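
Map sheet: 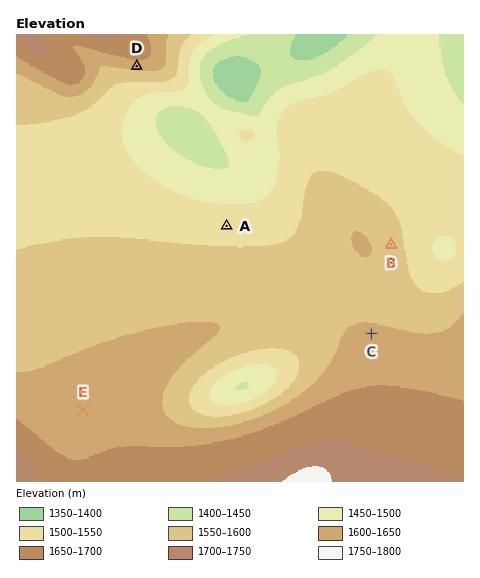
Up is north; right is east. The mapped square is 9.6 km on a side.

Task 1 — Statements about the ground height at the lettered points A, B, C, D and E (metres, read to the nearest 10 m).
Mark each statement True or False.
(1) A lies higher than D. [False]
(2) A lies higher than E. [False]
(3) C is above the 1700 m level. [False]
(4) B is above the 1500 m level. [True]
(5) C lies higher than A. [True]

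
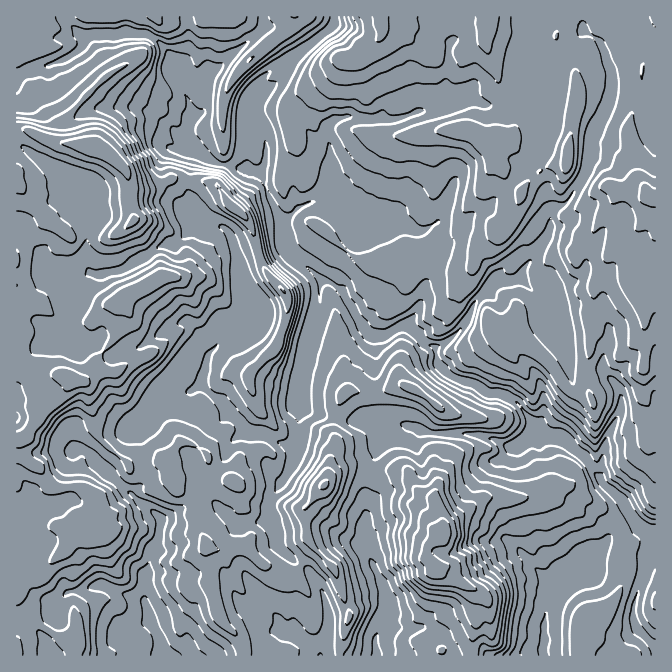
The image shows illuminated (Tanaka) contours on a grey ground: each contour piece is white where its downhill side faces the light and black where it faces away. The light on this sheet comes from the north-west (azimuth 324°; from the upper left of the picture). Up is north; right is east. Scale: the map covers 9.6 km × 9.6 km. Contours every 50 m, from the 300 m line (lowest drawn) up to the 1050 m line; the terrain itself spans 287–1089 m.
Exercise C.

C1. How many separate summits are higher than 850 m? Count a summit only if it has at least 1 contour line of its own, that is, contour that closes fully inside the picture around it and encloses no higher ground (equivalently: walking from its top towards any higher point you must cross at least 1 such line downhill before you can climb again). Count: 9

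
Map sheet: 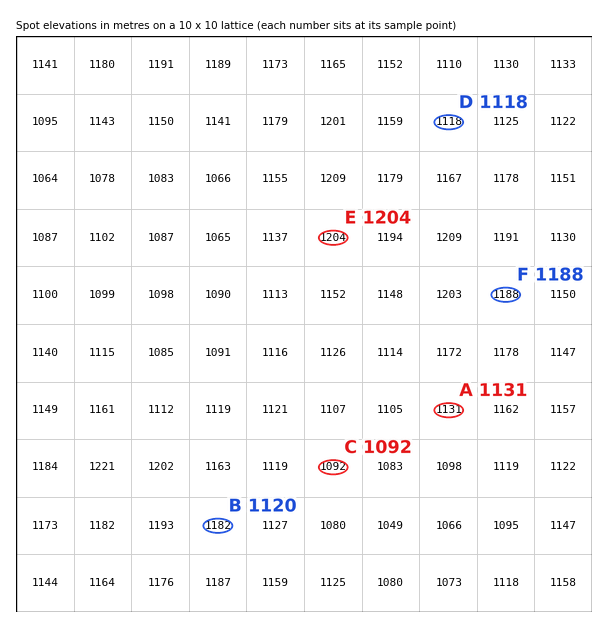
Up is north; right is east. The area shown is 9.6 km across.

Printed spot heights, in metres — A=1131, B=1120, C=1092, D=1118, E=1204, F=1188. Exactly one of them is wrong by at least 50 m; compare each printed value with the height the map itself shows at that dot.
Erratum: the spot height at B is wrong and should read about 1182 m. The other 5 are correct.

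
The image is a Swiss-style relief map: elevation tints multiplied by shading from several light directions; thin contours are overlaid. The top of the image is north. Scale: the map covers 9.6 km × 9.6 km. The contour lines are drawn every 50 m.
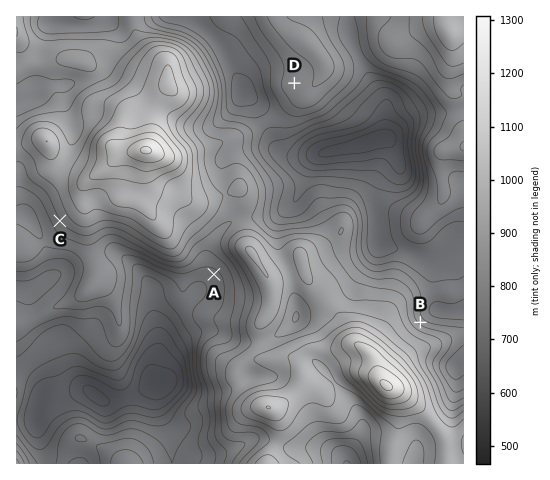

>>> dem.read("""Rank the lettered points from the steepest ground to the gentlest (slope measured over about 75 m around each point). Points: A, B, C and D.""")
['B', 'C', 'A', 'D']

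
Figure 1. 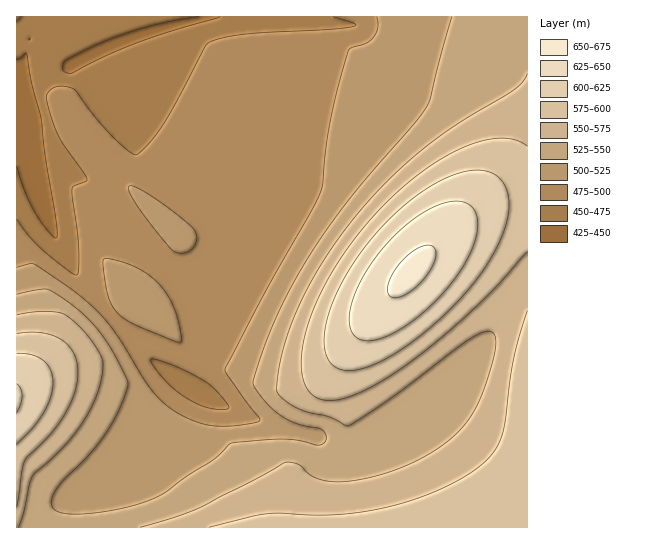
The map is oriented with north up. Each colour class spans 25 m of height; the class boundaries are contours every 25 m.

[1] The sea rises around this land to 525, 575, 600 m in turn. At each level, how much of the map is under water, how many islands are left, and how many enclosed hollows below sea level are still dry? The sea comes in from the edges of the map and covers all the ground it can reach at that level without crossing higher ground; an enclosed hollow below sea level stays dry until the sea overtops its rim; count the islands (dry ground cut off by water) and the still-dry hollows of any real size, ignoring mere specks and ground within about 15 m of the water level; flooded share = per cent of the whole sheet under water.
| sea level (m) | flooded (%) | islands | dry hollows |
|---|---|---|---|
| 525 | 51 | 0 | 0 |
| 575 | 80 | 0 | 0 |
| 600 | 91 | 1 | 0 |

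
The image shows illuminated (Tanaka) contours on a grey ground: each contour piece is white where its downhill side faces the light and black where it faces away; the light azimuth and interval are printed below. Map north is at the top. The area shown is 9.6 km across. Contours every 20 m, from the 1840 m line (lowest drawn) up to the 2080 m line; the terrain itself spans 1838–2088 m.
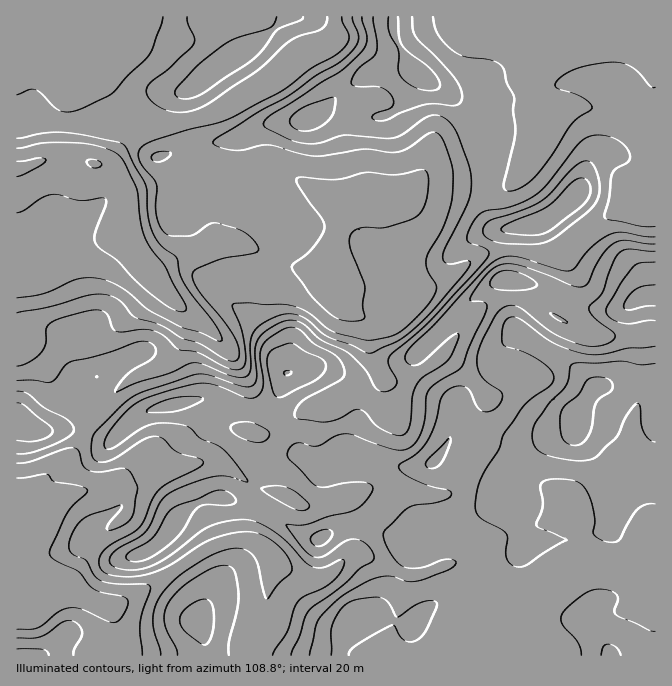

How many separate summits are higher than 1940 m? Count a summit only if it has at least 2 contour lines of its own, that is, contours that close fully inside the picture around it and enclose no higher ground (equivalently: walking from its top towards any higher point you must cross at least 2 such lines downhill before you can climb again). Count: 1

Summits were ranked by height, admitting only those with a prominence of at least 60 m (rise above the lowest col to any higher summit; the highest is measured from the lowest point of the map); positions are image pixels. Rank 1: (574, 420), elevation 2088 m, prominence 250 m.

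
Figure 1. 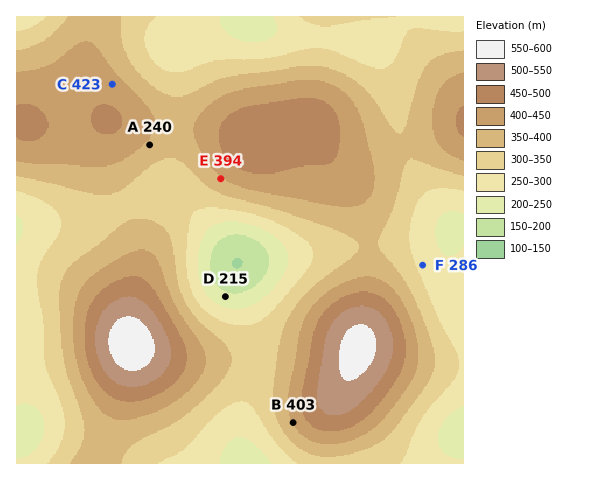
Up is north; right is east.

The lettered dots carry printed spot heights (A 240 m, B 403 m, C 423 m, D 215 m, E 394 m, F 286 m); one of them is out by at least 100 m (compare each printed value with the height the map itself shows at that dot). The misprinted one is A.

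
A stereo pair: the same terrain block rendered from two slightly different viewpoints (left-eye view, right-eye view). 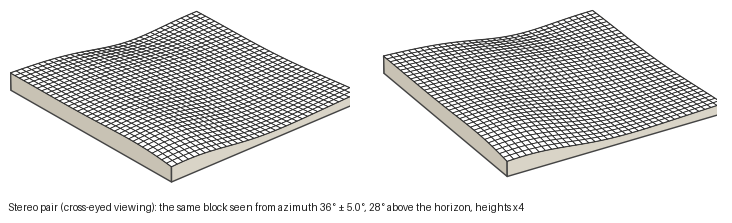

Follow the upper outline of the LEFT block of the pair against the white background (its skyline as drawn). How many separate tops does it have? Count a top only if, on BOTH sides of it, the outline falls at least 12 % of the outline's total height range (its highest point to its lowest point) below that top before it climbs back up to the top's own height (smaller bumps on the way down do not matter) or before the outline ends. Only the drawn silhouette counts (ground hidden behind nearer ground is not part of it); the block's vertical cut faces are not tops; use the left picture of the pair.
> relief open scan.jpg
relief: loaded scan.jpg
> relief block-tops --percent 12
1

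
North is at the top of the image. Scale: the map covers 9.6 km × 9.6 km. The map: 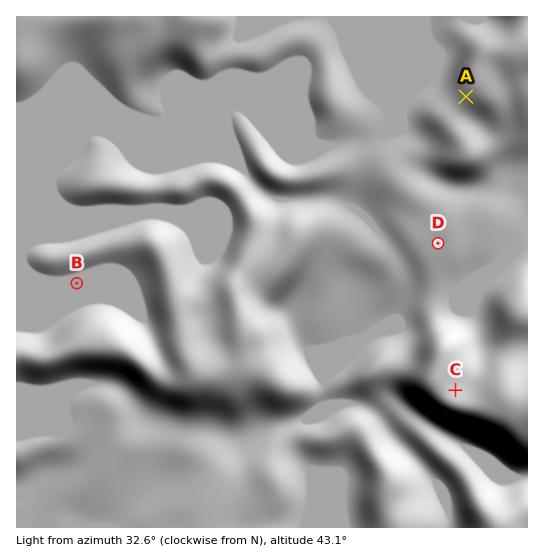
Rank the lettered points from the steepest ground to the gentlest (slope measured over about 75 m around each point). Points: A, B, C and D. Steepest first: A C D B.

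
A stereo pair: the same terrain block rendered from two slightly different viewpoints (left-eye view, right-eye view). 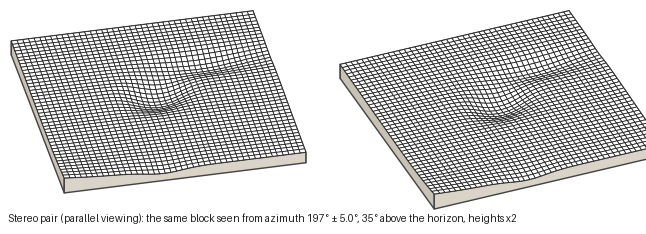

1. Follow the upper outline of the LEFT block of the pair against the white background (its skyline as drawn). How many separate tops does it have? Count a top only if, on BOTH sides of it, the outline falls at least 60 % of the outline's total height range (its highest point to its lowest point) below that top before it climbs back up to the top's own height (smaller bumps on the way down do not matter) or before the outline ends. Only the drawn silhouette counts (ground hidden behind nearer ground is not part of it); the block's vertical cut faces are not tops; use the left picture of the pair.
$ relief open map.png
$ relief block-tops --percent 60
0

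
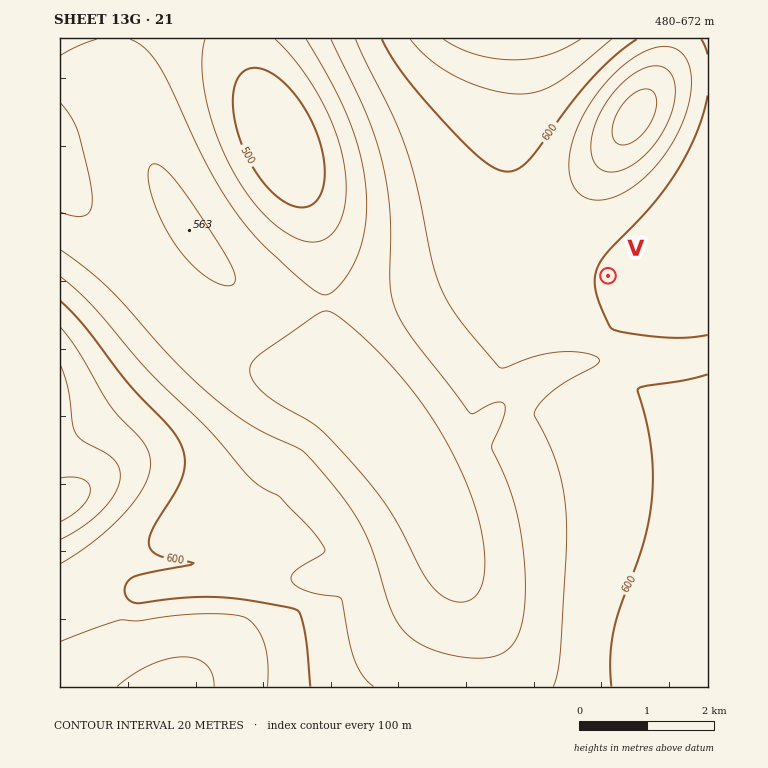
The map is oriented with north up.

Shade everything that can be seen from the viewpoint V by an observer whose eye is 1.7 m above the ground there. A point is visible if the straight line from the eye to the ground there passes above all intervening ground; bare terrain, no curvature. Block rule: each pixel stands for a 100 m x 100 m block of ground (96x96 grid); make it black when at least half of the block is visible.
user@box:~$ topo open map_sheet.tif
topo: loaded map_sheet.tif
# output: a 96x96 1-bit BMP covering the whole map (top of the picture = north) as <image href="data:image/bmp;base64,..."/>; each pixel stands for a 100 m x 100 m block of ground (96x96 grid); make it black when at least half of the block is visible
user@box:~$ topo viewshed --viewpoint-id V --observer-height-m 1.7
<image width="96" height="96" href="data:image/bmp;base64,Qk2+BAAAAAAAAD4AAAAoAAAAYAAAAGAAAAABAAEAAAAAAIAEAAATCwAAEwsAAAIAAAAAAAAA////AAAAAAAAAf/////////8B/8AA//////////8H/8AD//////////8f/8AP///////+Af///8B////////wAH/////////////AAH////////////8AAD////////////4AAD////////////wAAD////////////gAAB////////////gAAB////////////AAAB///////////+AAAB/////wP////+AAAB/////gAH///+AAAA/////gAAD//8AAAA/////wAAAD/8AAAA/////+AAAAf8AAAA////////4AH4AAAAf//9//////B4AAAAf//9///////4AAAAf//9///////wAAAAP//9///////wAAAAP//9///////gAAAAP//9///////gAAAAH//////////AAAAAH/////////+AAAAAH/////////+AAAAAD/////////8AAAAAD/////////4AAAAAD/////////wAAAAAB/////////wAAAAAB/////////gAAAAAB/////////AAAAAAA////////+AAAAAAA////////8AAAAAAA////////4AAAAAAA////////gAAAAAAAf//////+AAAAAAAAf//////8AAAAAAAAf//////wAAAAAAAAf//////gAAAAAAAAf//////AAAAAAAAAf/////8AAAAAAAAA//////4AAAAAAAAAf/////wAAAAAAAAAAAD///gAAAAAAAAAAAD///gAAAAAAAAAAAD///AAAAAAAAAAAAD//+AAAAAAAAAAAAD//8AAAAAAAAAAAAD//4AAAAAAAAAAAAD//wAAAAAAAAAAAAD//wAAAAAAAAAH//j//gAAAAAAAAAf//7//AAAAAAAAAB///7/+AAAAAAAAAP///7/8AAAAAAAAA//////4AAAAAAAAB//////wAAAAAAAAD//////gAAAAAAAAH//////AAAAAAAAAP/////+AAAAAAAAAP/////8AAwAAAAAAP/////wABgAAAAAAf/////gABgAAAAAAf/4H/+AADAAAAAAAf/wB/8AACAAAAAAAf/wA/8AAGAAAAAAAf/gAf8AAEAAAAAAA//gAf8AAAAAAAAAA//gAP8AAAAAAAAAA//gAH8AAAAAAAAAA//AAH8AAAAAAAAAA//AAD8AAAAAAAAAA//AAB8AAAAAAAAAB//gAB8AAAAAAAAAB//gAA8AAAAAAAAAB//gAA8AAAAAAAAAD//gAAcAAAAAAAAAD//gAAcAAAAAAAAAH//wAAMAAAAAAAAAH//wAAMAAAAAAAAAP//4AAMAAAAAAAAAf//4AAMAAAAAAAAAf//8AAEAAAAAAAAA///8AAEAAAAAAAAB///+AAEAAAAAAAAB///+AAEAAAAAAAAD////AAEAAAAAAAAD////gAEAAAAAAAAH////wAEAAAAAAAAH////4AEAAAAAAAAH////8AMAAAAAAAAH/////AMAAAAAAAAH/////wcAAAAAAAAH//////8="/>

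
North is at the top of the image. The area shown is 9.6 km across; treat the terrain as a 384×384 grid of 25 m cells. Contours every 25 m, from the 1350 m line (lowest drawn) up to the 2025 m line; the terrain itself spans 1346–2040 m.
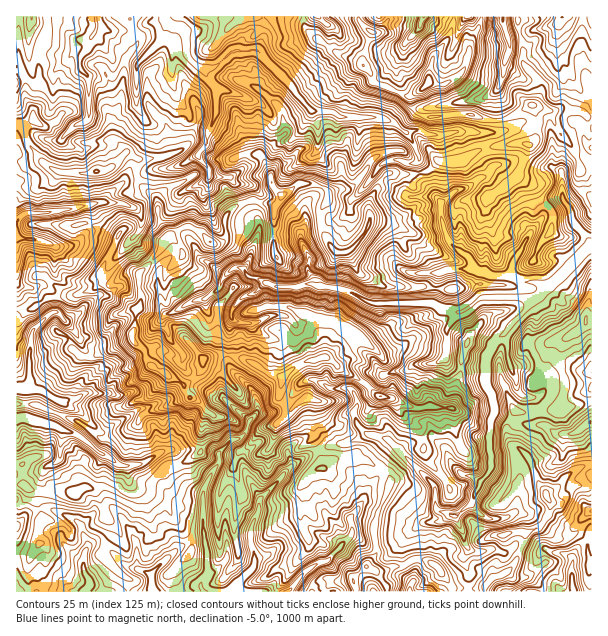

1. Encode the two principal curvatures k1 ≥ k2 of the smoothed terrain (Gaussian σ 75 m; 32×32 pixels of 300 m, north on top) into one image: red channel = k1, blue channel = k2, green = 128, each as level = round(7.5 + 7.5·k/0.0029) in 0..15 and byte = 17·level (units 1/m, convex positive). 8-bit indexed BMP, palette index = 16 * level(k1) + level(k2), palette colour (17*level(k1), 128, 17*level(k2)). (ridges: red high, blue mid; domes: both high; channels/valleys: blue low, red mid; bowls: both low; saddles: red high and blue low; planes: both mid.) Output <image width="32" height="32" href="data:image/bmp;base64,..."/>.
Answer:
<image width="32" height="32" href="data:image/bmp;base64,Qk02CAAAAAAAADYEAAAoAAAAIAAAACAAAAABAAgAAAAAAAAEAAATCwAAEwsAAAABAAAAAAAAAIAAABGAAAAigAAAM4AAAESAAABVgAAAZoAAAHeAAACIgAAAmYAAAKqAAAC7gAAAzIAAAN2AAADugAAA/4AAAACAEQARgBEAIoARADOAEQBEgBEAVYARAGaAEQB3gBEAiIARAJmAEQCqgBEAu4ARAMyAEQDdgBEA7oARAP+AEQAAgCIAEYAiACKAIgAzgCIARIAiAFWAIgBmgCIAd4AiAIiAIgCZgCIAqoAiALuAIgDMgCIA3YAiAO6AIgD/gCIAAIAzABGAMwAigDMAM4AzAESAMwBVgDMAZoAzAHeAMwCIgDMAmYAzAKqAMwC7gDMAzIAzAN2AMwDugDMA/4AzAACARAARgEQAIoBEADOARABEgEQAVYBEAGaARAB3gEQAiIBEAJmARACqgEQAu4BEAMyARADdgEQA7oBEAP+ARAAAgFUAEYBVACKAVQAzgFUARIBVAFWAVQBmgFUAd4BVAIiAVQCZgFUAqoBVALuAVQDMgFUA3YBVAO6AVQD/gFUAAIBmABGAZgAigGYAM4BmAESAZgBVgGYAZoBmAHeAZgCIgGYAmYBmAKqAZgC7gGYAzIBmAN2AZgDugGYA/4BmAACAdwARgHcAIoB3ADOAdwBEgHcAVYB3AGaAdwB3gHcAiIB3AJmAdwCqgHcAu4B3AMyAdwDdgHcA7oB3AP+AdwAAgIgAEYCIACKAiAAzgIgARICIAFWAiABmgIgAd4CIAIiAiACZgIgAqoCIALuAiADMgIgA3YCIAO6AiAD/gIgAAICZABGAmQAigJkAM4CZAESAmQBVgJkAZoCZAHeAmQCIgJkAmYCZAKqAmQC7gJkAzICZAN2AmQDugJkA/4CZAACAqgARgKoAIoCqADOAqgBEgKoAVYCqAGaAqgB3gKoAiICqAJmAqgCqgKoAu4CqAMyAqgDdgKoA7oCqAP+AqgAAgLsAEYC7ACKAuwAzgLsARIC7AFWAuwBmgLsAd4C7AIiAuwCZgLsAqoC7ALuAuwDMgLsA3YC7AO6AuwD/gLsAAIDMABGAzAAigMwAM4DMAESAzABVgMwAZoDMAHeAzACIgMwAmYDMAKqAzAC7gMwAzIDMAN2AzADugMwA/4DMAACA3QARgN0AIoDdADOA3QBEgN0AVYDdAGaA3QB3gN0AiIDdAJmA3QCqgN0Au4DdAMyA3QDdgN0A7oDdAP+A3QAAgO4AEYDuACKA7gAzgO4ARIDuAFWA7gBmgO4Ad4DuAIiA7gCZgO4AqoDuALuA7gDMgO4A3YDuAO6A7gD/gO4AAID/ABGA/wAigP8AM4D/AESA/wBVgP8AZoD/AHeA/wCIgP8AmYD/AKqA/wC7gP8AzID/AN2A/wDugP8A/4D/AJeXhpWElseByZWDxYLUtZDn5uiz55KUxsa15bW0lpPGp5eXgqe2gpOkyJK11YG29pCAt/m11dXohJWo15THk8aluZWUpZaluITGgLXmoXOl2KKCw5V1lqalo6OkpHKUtITGppSXt3SnlreAxsSSt6emloHXlnWUpqHX1eb2xpWnpaWDlaWEl5iXqIDG14CWp6emgqXGhqeQoLDDkXTGp4PHtsfJt8emqIemgNfIkLPYh5eXg8iWyLD7kMi2ldmntraCpqimlpPHt6aAxKS1kKPImIaGt7iQ5JDBgNamlMenx9eR2ZCQlICkxdaA5enHkKOnt7iXgceltelw18iWg7eml5KgtLe3pnSF5YCQxNWCpoSkg3KFtoTWlID4loVylYGB0+WllMakg4Po+eCg96aGpZK1c7eFhse3gNWVlLiC5uaBgrbV1aW06fSA9IDm1vj4scX39+Xn6beA96SWuMWCg7eEgpOjpdbmlLPSkuaSkJCQ9KOWlZbFc6HSx4anhqKnl7eEhJX5xoLZpMT3tvbW59eCsoGAceSE04Gll6Z1oZW3xrWl58aj1Ma1t5eFhae3lcbHxriS1baRo7iop4aywueSpqP4grPodLOUksiEhpbHyLWVyKO095SBt6e3x/ewgJGm5/eVgKOk0+D04vbn2LiEkcOjgoCj5rWEhYXYlNXm16KC1bWmk5Dz4MGgkJOQgKDB0dLk+aKTlIaFdcajx5WmyLXopKeXyZDQoKDygLOk+MaysJDEo7OTo5R0tsSog3Wms5b1lsegpaDU+8eg+veVY7WnxrODx5H4tYSTkHCCg4X3cLbpo/j3tpD2gLTotdeEtsekgae3ppD315PR9ffntcjEo7TotOSGgvaCtKVz+Ma3p4C2uKeGctWTs6ORgIBwkYDlk6WByOfE94WUyIHohYS1cMe3uIaW1YDWp7enl5ejtsbGw3C0cZL29/bXtaHVhKWEcJK3t6e4kNeXx+fn+dekk4DSwNSS1eaRhJKz5bLDw8fIpnOVtYOA2Ka2dISVp8im19WQyOfolMWRt6S25+exx6jHxrbYlLamtrSRoqW4hoSWyJCFtpallJSmx5WGkJCAcIGDlbekt6a3teezkreEtZaV1ZLHlbWmcYGAcGCU5fb2+MbGt7eWuLWVlrWzt5HHdbe2kZG02ICVqIWmtvbmkpCBcabIlZamtpaWg5S2oceEx4PF2MiCc4eGpufWlOfn+KaTo7SndKemp4aTyJWztKWTpJGVo4OHdpfH2HWDpcW1x4WQ54WFqKW4h3V1h7iUhoW3xoODp5bZ1YPVpYCU56TolpDnhYW4pLeXl4SWtoWFdZW3t6aWt8WAtvbWt4Clw/aT0caUc7c="/>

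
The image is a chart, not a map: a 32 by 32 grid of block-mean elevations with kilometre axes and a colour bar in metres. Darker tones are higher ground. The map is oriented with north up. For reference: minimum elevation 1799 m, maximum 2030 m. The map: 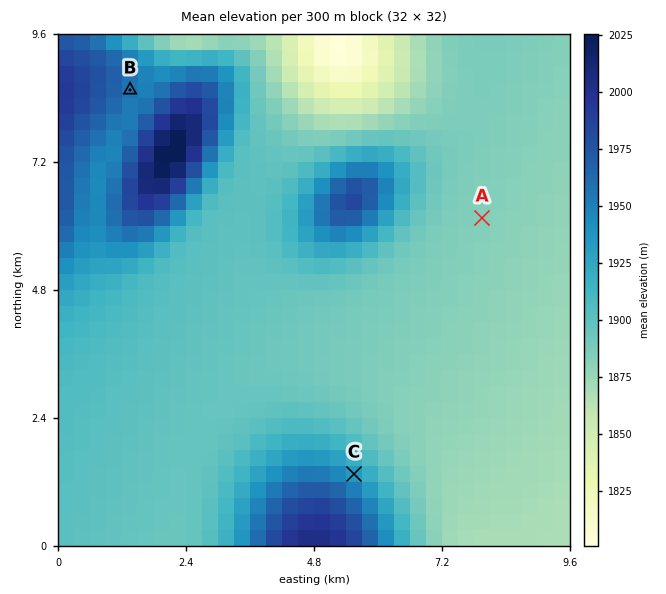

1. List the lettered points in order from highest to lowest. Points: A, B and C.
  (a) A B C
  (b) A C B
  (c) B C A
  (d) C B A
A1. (c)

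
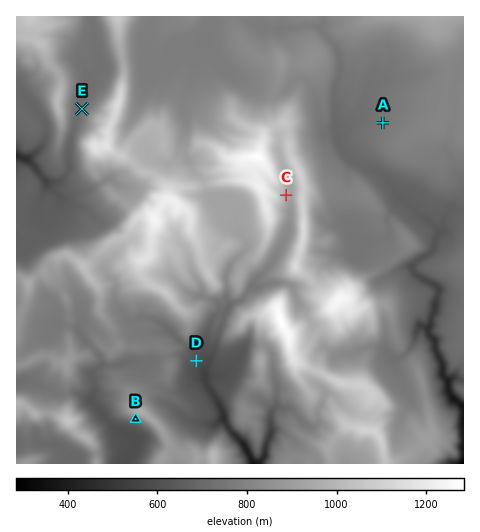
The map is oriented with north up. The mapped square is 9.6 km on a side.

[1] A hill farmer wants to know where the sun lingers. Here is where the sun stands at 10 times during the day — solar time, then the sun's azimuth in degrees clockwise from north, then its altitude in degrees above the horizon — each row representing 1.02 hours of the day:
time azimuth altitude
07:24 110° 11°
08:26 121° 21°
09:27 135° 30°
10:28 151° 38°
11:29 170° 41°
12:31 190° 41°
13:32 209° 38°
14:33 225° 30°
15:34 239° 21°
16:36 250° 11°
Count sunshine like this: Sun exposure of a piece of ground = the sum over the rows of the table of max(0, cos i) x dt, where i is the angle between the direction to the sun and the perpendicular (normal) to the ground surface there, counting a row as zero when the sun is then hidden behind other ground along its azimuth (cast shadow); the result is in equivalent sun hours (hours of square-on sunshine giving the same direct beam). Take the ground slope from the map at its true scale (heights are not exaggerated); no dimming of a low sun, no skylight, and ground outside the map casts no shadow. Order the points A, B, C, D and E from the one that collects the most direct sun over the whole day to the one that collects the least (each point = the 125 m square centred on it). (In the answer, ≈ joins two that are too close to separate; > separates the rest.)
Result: B > D > A ≈ C > E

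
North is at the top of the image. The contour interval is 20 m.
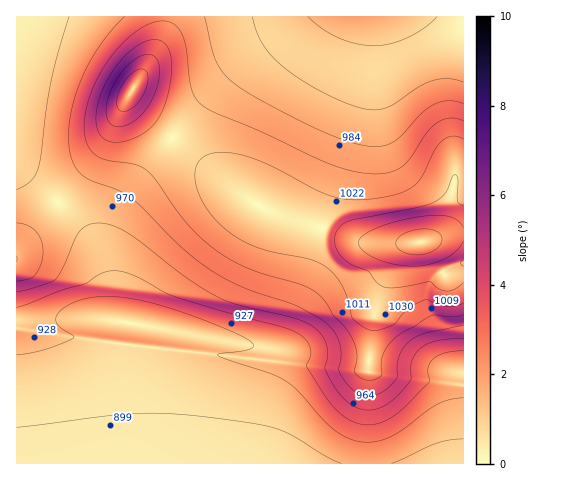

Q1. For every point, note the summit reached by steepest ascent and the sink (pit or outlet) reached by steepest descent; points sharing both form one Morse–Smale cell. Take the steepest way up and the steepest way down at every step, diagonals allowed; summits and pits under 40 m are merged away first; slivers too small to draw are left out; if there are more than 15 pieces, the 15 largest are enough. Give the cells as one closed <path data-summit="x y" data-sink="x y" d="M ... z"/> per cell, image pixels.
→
<path data-summit="420 242" data-sink="235 463" d="M174 138l-5 3-36 47-13 20-10 22-2 22 4 26 0 36 3 6-6-5-1-34-2-9-13-30-11-15-27-28-39-32 0 296 447 1 1-283-8-1-2 3-9 41-11 14-7 3-16 3-49-2-79-25-26-12-34-25z"/><path data-summit="420 242" data-sink="365 17" d="M463 16l-156 0-19 15-35 22-21 18-32 33-28 34 63 52 36 22 91 30 49 2 16-3 7-3 11-14 9-41 2-3 8 0z"/><path data-summit="132 90" data-sink="235 463" d="M164 16l-148 1 0 149 39 33 27 28 11 15 13 30 2 9 1 34 4 5 2 0-3-6 0-36-4-26 2-22 10-22 13-20 39-50-25-20-18-21 28-49 6-16z"/><path data-summit="132 90" data-sink="365 17" d="M306 16l-141 0-2 16-6 16-28 49 18 21 26 19 27-33 32-33 30-23 26-17z"/>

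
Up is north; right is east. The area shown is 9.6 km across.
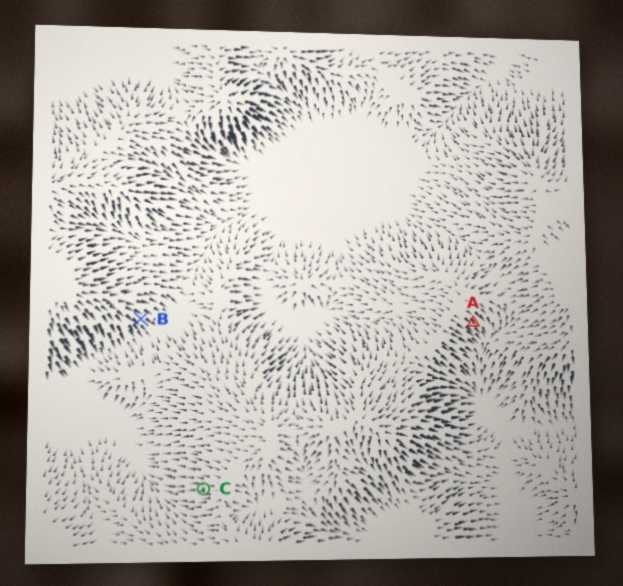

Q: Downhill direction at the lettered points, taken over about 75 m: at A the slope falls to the SE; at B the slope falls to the SE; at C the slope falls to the W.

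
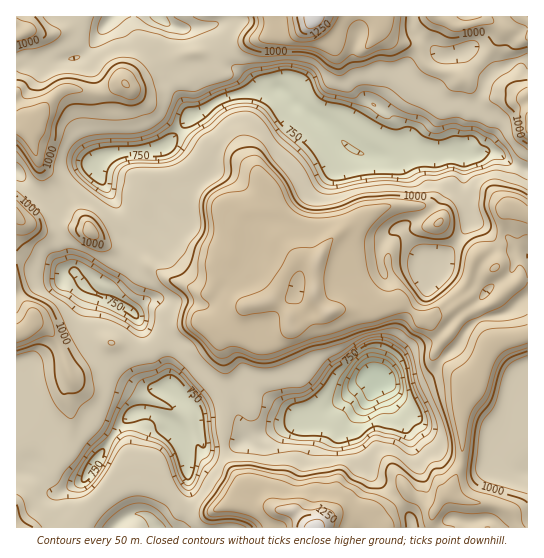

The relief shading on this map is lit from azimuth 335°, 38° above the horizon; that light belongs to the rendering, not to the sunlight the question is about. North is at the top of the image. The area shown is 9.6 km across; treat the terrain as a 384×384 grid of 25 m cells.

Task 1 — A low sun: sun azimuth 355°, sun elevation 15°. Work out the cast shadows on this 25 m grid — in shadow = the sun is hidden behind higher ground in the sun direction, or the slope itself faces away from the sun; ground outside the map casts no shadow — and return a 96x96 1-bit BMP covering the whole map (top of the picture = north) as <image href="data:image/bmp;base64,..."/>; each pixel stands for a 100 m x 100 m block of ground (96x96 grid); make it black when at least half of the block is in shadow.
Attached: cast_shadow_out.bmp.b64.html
<image width="96" height="96" href="data:image/bmp;base64,Qk2+BAAAAAAAAD4AAAAoAAAAYAAAAGAAAAABAAEAAAAAAIAEAAATCwAAEwsAAAIAAAAAAAAA////AAAAAAAAAOAYH/xgAAAAAAAAAPBwH/jgAAAAHwAAAH/gD/DgAAAA/8AAAD/gAAAAAAAAf8AAAB/gAAAAAAAAAAAAAA+AAAAAAAAAAAAAAAAAAAAAAAAAAAAAAAAAAAAAAAAAAAAAGAAAAAAAAAAAAAAAPAAAAAAAAAAAAAAAPAAAAAAAAAAAAAAAPgAAAAAAAAAAAAAAHwAAAAAAAAAAAAAAD4AAAAAAAAAAAAAAD4AAAAAAAAAAAAAAB4AAAAAAAAAAAAAAA8AAAAAAAAAAAAAAAcAAAAAAAAAAAAAAAMAAAAAAAAAAAwAAAGAAAAAAAAAAA4AAADAAAAA+AAAAA4AAADgAMAB/4cAIA4AAADwAcAB///gYA8AAABwA8AD///8YAcAAAAAB8AH///+QAMAAAAD/4AP///+QAEAAAAP/4A/////AADAAAAP/x//////AAD5AAAf/h//////AAD/wAAf/D//////AAD/wAAH+P//////AAD/4AAAcf//////AAD/4AAAAf//////wAB/8AAAA+OB////4wA/8AAAA8AAf///4QAE8AAAB8AAf///8IAAMAAAB4AAAP//8AAAAAAAAgAAAB//wGAAAAAAAAAAAMP/ADAAAAAAAAAAAEAeAB8AAAAIAAAAAAAAAAfAAAA4AAAAAAAAAAHgAAB4CAAAAAAAAABwAA//PAAAAAAAAAA4AB//PAAAAAAAAAAMAD/wcAAAAAAAAAAAAH/gAAAAAAAAAAEAB//AAAAAAAAAAAAAB/8AAAAAAAAAAAAAB/4AAAAAAAAAAAAAD/4AAAAAAAAADgAAx/4AAAAAAAAAPgABwP4AAAAAAAAAfgAB4HwAAAAAAAAAfwAD4HgAAAAAAAAAfgAD4AAAAAAAAAAgPgAAAAAAAAAAAAB8AAAAAAAAAAAAAAA/AAAAAAAAAAAAAAAfgAAAAAAAAAAAAAAHgAAAAAAAAAAAAAAAAAAAAAAAAAAAAAAAAAAAAAAAAAAAAAAAAAAAIAAAAAAAAAAAAAAAcAAAAAAAAAAAAAAA8AAAAAAAAAAAAAAB8AAAAAAAAAAAAAAD8D4AAAAAAAAAAAAHwH+AAAAAAAAAAAAHgH//AAAAAAAAAAAHgP//wAAAAAAAB//vAH//4AAAAAAAH//OAH//4AAAA4AAf//OAB//8AAAB8AB//8MAAAH8AAAD/A7//8AAAAA8AAAH/x7//wABAAYf4AAf//n/9AAAAA4H8AB//+H8AAgACB8H/AH//8PwAAgAPH8D/wP///4AAAAAAH8D/8////gAAAAAABAD//////gAAAAAAAAAH////PAAAAAAAAAAA////vAAAAAAAAAAAH////gAAAAAAAAAAD////8AAAAAAAAAAD////+AAADwAAAAAB/////AAAj4AAAAAB//4//AAA/8AAAAAD//4D/AfAf+AAAAAB//4AgA/gH+AAAAAAAP4AAD/wAQAAAAAAAH8AAD/wAAAAAAAAAD8AAHnwAAAAADAAAAcAAHAAAAAAACAAAAMAAAAAA="/>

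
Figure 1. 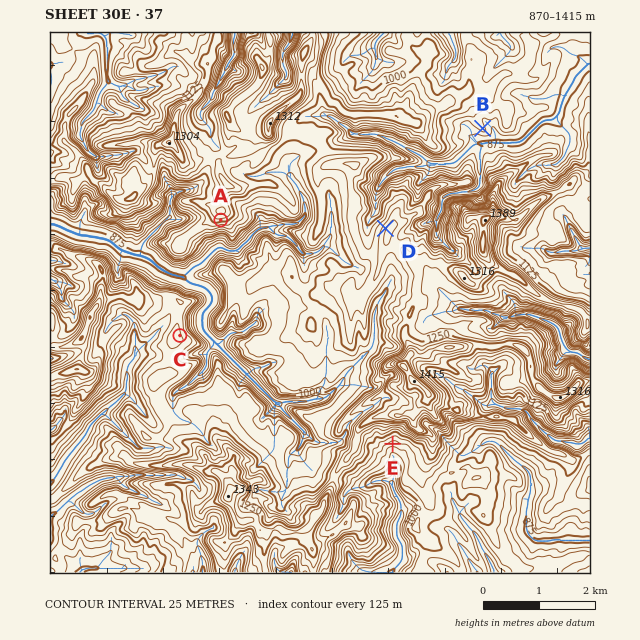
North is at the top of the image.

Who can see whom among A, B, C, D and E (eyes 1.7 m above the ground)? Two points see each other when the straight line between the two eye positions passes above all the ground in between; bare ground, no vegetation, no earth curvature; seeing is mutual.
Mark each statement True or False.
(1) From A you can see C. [True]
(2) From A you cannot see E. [True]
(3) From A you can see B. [False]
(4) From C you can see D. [True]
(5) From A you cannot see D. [False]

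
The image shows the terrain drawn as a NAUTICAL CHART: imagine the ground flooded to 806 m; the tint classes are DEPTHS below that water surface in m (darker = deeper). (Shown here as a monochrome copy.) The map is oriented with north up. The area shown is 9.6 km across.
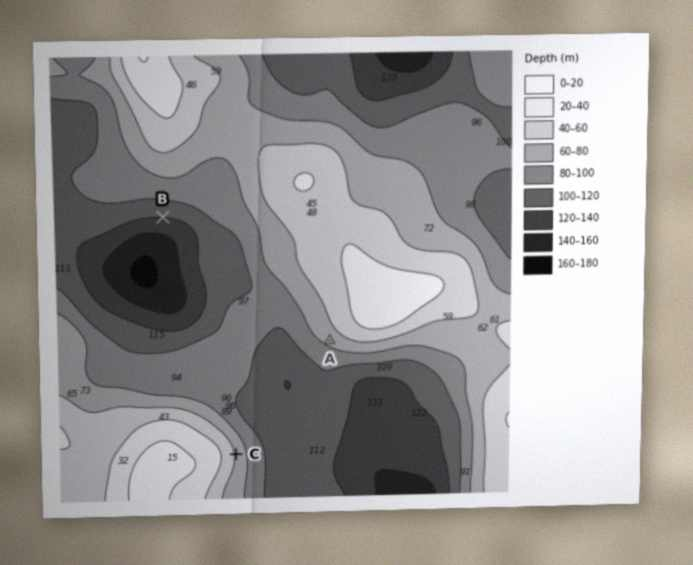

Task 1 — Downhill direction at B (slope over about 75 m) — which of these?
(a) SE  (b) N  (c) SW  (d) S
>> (d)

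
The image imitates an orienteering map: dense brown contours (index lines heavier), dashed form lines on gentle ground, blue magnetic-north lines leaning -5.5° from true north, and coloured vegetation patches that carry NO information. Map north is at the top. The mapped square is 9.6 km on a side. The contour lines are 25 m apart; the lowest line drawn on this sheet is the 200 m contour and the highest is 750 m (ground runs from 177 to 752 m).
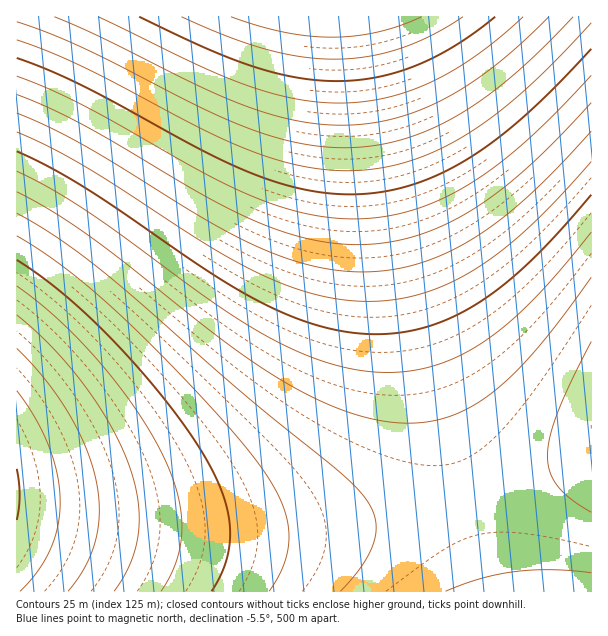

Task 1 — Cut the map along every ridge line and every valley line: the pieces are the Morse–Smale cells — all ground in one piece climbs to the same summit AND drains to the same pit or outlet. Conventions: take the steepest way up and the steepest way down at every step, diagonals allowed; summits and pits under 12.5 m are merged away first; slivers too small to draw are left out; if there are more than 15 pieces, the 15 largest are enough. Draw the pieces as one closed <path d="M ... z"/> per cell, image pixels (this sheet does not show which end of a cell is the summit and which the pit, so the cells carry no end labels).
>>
<path d="M359 16l-343 1 1 495 72 12 57 6 49 4 65 0 94-10 69-13 41-11-34-123-27-111-23-114z"/><path d="M591 16l-231 1 20 135 23 114 33 133 27 98 2 2 84-25 38-14 5-4z"/><path d="M464 500l-68 17-42 7-94 10-65 0-49-4-57-6-72-12-1 79 473 1-20-79z"/><path d="M591 457l-42 17-85 26 23 85 4 7 101-1z"/>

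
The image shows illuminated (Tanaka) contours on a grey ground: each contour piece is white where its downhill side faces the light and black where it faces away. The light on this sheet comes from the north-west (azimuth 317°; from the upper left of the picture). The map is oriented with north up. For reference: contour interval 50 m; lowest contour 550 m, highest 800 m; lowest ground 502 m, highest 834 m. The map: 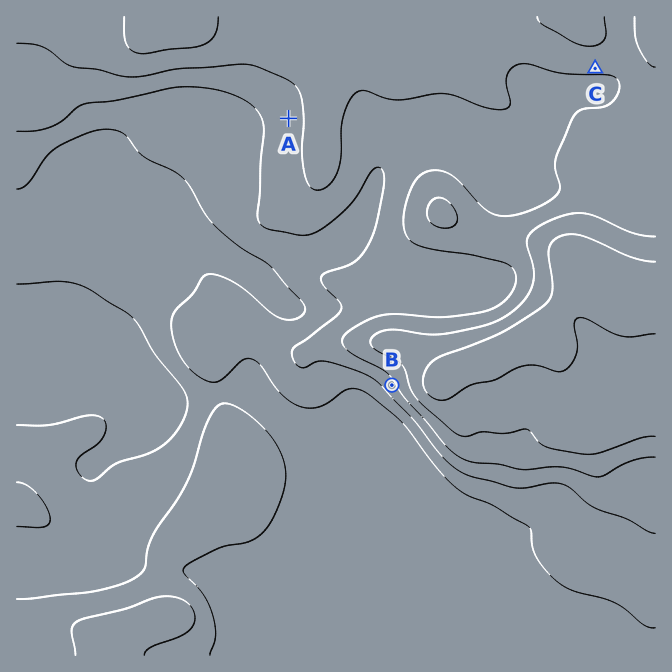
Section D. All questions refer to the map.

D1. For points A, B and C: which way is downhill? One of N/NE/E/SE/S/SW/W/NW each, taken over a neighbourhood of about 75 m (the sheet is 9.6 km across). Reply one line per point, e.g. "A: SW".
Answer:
A: W
B: SW
C: S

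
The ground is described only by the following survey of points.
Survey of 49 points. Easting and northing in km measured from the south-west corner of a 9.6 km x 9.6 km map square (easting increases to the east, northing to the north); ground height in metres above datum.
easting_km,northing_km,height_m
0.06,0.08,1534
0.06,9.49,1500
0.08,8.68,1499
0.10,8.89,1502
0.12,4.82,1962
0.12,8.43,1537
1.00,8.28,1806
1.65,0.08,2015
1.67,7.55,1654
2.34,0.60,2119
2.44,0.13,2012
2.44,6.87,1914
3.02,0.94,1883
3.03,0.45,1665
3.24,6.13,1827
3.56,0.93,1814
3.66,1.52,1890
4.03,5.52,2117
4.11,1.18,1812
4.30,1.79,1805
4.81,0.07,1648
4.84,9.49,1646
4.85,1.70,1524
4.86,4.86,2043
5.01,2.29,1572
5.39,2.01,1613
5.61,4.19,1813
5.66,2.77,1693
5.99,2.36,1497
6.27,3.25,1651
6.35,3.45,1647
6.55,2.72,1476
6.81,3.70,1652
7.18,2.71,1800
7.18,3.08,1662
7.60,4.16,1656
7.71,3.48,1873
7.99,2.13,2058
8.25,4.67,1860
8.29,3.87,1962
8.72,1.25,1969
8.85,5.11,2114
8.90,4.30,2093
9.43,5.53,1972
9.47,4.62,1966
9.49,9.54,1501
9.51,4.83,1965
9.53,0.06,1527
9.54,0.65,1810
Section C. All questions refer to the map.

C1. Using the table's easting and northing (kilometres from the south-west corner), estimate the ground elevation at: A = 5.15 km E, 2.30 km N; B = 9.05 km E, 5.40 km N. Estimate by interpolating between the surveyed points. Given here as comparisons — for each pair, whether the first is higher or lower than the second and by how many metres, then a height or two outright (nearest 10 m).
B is higher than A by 550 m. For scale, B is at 2110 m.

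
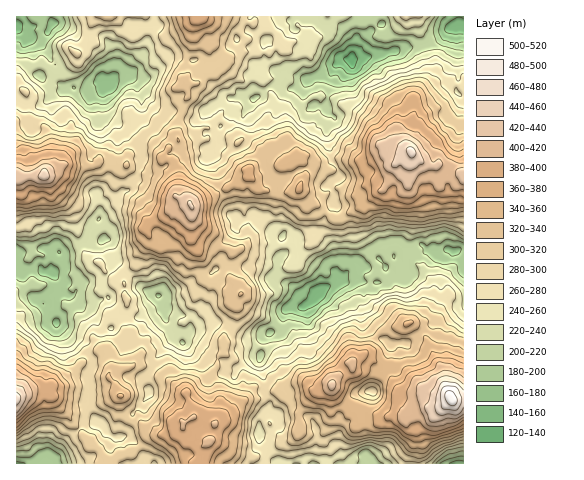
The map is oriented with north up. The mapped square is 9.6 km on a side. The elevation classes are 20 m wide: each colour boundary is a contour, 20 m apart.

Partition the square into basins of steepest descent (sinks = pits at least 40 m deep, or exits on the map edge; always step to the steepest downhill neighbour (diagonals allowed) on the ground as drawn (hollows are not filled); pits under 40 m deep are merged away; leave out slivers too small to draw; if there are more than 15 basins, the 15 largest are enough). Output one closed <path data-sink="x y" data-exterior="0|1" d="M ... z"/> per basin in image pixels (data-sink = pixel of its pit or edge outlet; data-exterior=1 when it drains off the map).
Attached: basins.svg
<path data-sink="315 298" data-exterior="0" d="M411 152l-7 3-8 7 3 10-17 19-5 1-17 15-21 13-23-15-10-1-7-14-23 3-19-4-8-17-1 4-5 4-32 17-21 7 2 4 0 30 7 6 8 0 6 3 12 1 6 3 0 28 9 13 0 3-7 9 4 4-2 15-11 14 1 13-6 6-2 11-4 4 0 8 6 14 1 24 28-18 10 0 14-7 18 1 18-5 8 4-7 6-11 16 0 16 3 2 10 3 10-1 8-10 3-41 11-15 19-12 9-9 7-14 8-4 17-3 6-3 3 0 14 14 4 13 13 20 2 16 6 13 13-1 0-223-24 1-5-10-16-5z"/><path data-sink="351 61" data-exterior="0" d="M418 16l-221 0-4 8-1 18-6 15 2 18-5 3-2 6 5 5 2 8-5 6 0 8-6 22 1 8-9 6-7 10 0 1 10 2 4 5 2 8 0 17-2 6 17 8 4-4 14-3 32-17 5-4 1-4 8 17 19 4 23-3 7 14 10 1 23 15 21-13 17-15 5-1 17-19-3-10 13-10 10 9 16 5 5 10 11 1 12-2 1-88-13-6-13 3-17 9-6 9 5-14 12-20-1-9-11-27z"/><path data-sink="53 273" data-exterior="0" d="M115 160l-16 0 0 2-7 4-28-2-16 7-5 5-23 1-4-2 1 223 19-10 12 1 5-4 8-3 21-20 16-5 5-9 7 4 6-8 7-4 1-8-8-16 0-3 11-9-5-28 12-11 1-8 15-16-4-12 1-4 4-4 15-7 7-7 16-5-13-6-2-9-12-12-18-1z"/><path data-sink="108 87" data-exterior="0" d="M196 16l-100 0-2 2-2 6 2 17-17 13 0 7-10 11-14 4-2 11-4 5-12 3-8-1-1 8-10 15 1 4 11-3 12 5 6 7 5 14 1 18-6 7 0 5 18-10 28 2 5-2 2-4 16 0 11 5 1-8 10-10 4-8 0-6-13-10-1-8 2-2 24 10 8-4 5 0 6 5 2 8 3 4 6-33 5-6-2-8-7-2 4-9 5-3-2-18 6-15 1-18z"/><path data-sink="158 295" data-exterior="0" d="M192 216l-21 29-9-1-4 2-7-7-16 18-1 8-12 11 5 28-11 9 0 3 8 16-1 8 9-2 8 8 1 7-6 10 19 7 28 22 4 0 7 19 0 6 16 3 6 4 4-7 0-24-6-14 0-8 4-4 2-11 6-6-1-13 11-14 2-15-4-4 1-5-6-8 2-4-12-5-9 2-7-6-2-21-8-16z"/><path data-sink="365 455" data-exterior="0" d="M308 388l-18 5-18-1-14 7-10 0-7 3-9 8-11 6-5 7-2 10-8 12 0 9-4 9 216 0 3-15-1-10-20-22-9 0-10 6-25 5 2-15-8 0-18-23-1 22-6 20-11 4-13-3-3-2 0-16 11-16 7-6z"/><path data-sink="17 26" data-exterior="1" d="M95 16l-79 1 1 99 9-14 1-8 8 1 12-3 4-5 2-11 14-4 10-11 0-7 17-13-2-17z"/><path data-sink="17 463" data-exterior="1" d="M42 388l-13 2-13 8 0 65 89 1-4-12-9-7-20-22-23-32z"/><path data-sink="372 391" data-exterior="0" d="M363 356l-11 7-2 8-16 8-2 4 1 9 17 20 6 1 5-5 3 0 20 9 11-2 7 1 6-7-6-2-2-3-1-6 3-5-14-17-6-2-7-13z"/><path data-sink="459 463" data-exterior="1" d="M463 399l-11 1-12 8-13 2-10 7-13 4 16 17-1 26 45-1z"/><path data-sink="452 28" data-exterior="0" d="M463 16l-45 1 2 15 11 27 1 9-17 29 1 5 0-4 5-5 17-9 13-3 13 4z"/>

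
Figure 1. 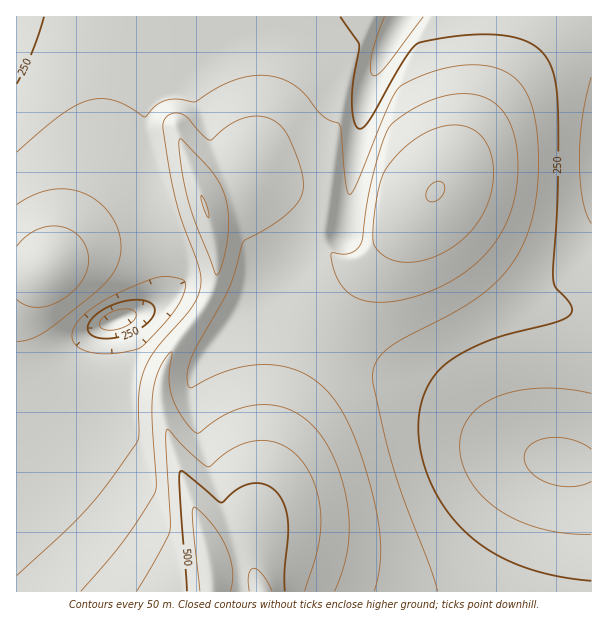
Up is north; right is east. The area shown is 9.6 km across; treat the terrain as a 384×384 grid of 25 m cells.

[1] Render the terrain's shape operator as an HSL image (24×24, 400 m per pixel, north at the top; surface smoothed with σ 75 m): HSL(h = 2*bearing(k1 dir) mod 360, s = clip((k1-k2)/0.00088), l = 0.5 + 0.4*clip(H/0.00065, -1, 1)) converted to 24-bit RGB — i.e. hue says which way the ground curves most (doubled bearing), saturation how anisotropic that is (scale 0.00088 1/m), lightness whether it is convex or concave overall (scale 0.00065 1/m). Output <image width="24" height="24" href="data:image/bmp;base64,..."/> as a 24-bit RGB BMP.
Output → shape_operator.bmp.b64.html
<image width="24" height="24" href="data:image/bmp;base64,Qk32BgAAAAAAADYAAAAoAAAAGAAAABgAAAABABgAAAAAAMAGAAATCwAAEwsAAAAAAAAAAAAAeIKAeIKBeoCCe3uCg3uGi3mJbkaXxF4/7PV+BmjT9t9FmUqQeHOHdYKIc4WKc4WKdIaLdYaLd4WLeISMeYKMeYCMen2LenqLeIJ+d4J+eIGAeX6BfHqChXmGaS+Tu+NosNtnPjmzs4Jgkm+GfXyIeISKdIWMcoaNc4aNdIeNdYeMdoWMd4KLeH+KeXuJfHmIeIF9d4F9doF+d4CAeHyAe3aDZieOxP6Th0CxomKGnoB3kH+FgoGJe4SLdYSMc4WMc4aMdIeLdYeKdoWId4GGeX2DenmBf3mBeoF9eIF9doF+dYGAdX6BbluHcDaZwP+cdy+ZmYt+mYWAkYSFiISKfoKKeIKKdoKJdYSHdoWFdoOBd4B9d316e3t3fHh2fXV0e4B9eYF9d4F+dYGAc4GCXjGIdttbj+ZpeTaWlpCCl4qCkoaEjISGhICHfHyFeX2DeX5/eH56eX12e3x0fHpxfHhvfHdufXdufIB9eoF9eIF+dYKAcX+DVCeHr/+LajqggGCQk5KAlYyBk4aBjoCAiX2DhXqCgXl/fnh5fXh1fXhyfXdvfHZtfHZtfXdtfXhtfoB9fIF9eYF+doOAXl2HUTKZuP+LVCyFe4t5jZB9k419k4V8kHx6jHh8iHV9hXR7gnJ3gXFygHFwf3JvfXRvfXVvfHhwfXtxf4F9fIJ+eoOBeISDSECNRsqEtPVjRDCDeYt2h455kY15koR4kHl2jnN4i3F7iXF7hnB6hXF4g3F3gXJ3f3R3fXZ3fHh4eX56fYR7eoeCeYaKeIGLNkOWtNlb6OVOM06CeIl1g4x2jox2j4J1kHZwj25si2xsiG5yh3F6h3OAh3SDhXaEgneEfXmEeXuEeYCGfo5tZ5l1ZZ2paXK1Pkm6PmrJ/6F+Jn16b4h0gol2iod1jndtkW5nkWxmjW9oiHRrgnpugH1zgXeDgXiIfnmKenmKeX2LeYGMoJdcfLY6Ac8KANLHqDf1Lji6/5SnzUljK4xrgIZ2hXlzi21tkGpqkmppkG5rjHVuhn5xfoJzcINxcIV9d36KenyMen+NeoKOrHBlvJNc4Z4aKDMADzMARYMASZ8q/5ejNKlsSId1gHNyiXB2j210k21yk29wkHZyin91g4Z2c4Zya4l2aIt8c4uMe4KMe4KNr36XspKUrIa2oWHlN1f5HNm/GIxUxn0n+7d3KGyFanxpf3F1jXJ/knJ9lHR6k3Z4j395ioh7e4l3b4t3Z456Y49/b42Le4SLmY+ms6KqnoivfWixbGGyXFmsV1uWLjCF//yVLTmKaoF0aIF7cXWHanfFu226lnqBk319joaAhYt+dox7bI99ZJGBX5GFb42NgJ2IqJuJqHqTlmugf2mZdFyZcUabhTeq4/+ZTjCTcIeDZoiJXsRUDoyA/wdkqHx7l4CFk4SDjoyEf42BdJCDaZKFYZKIX5CLe5ZxnZhwnXBulm2FiW2Pcl6SaiWZqd5kv+d6dzqedoqMaIaQwcRnCjygFBPSxZ5+mYOLl4WJkomIiY2HfY6HcZGJZpCKX46LhY9ylI9uk3tujnF2iXKGaF2MYxySvv6cqz29oWKif4qPa4STd6xpBlLWDS2p17aCmIWOmoeMl4iKkYuKhoyJeoyJbouKZYaIjIp2johzjH9ziXh1hXd9XEOKYDKltf+Yhiqjm4WIlIWMb4KSaYubEJLwAiaL3cOElIaMmYeLmoeKloeIj4eIgoOId4CFbHqBjIN4jIR3ioF3h315hHp7USWHbupdaddWfjuamIyHmYaFd4COaXuP4883ACJx3cZ9joeHloaGmoWFmoOFlYGFjX6FhHiFc3B/jIB4jIJ4iYF5hn96g3x7GDO1t/i2fC6qdmiOlJCBmIaBj3yFaneH1rBYACZk48lhioyCkomDmIWCm39/mnuBlXeCjXKFg26FjYB4jYJ5ioJ6hoB7g399RJh1hckSkzFScYtzi5B5lYh6k3h4e3GF0aVkADluq+0pnJt4jo1/lIZ+mX17m3d9mXOBlG6GjWuLjIF4joR5i4N6h4J8g4B9gX9+fIF6aYZ2aIprf41vkItykHpyi3B5vIlkComlC5CrzKRwgot4j4h7lH15mHV6mXGAl22Hk2uOioN5joZ5jIV6h4N8hIF9gYB+gH9/fIF8bYZudolqiIttin1viHBwj3h07J8uAFtn45phe4xxh4p3jn94k3V4l3F/l26HlG2OiId5jol5jId6iIR8hIJ9goB+gYB/gIB/f4B+fIJ5gIR0hIF2gn97f4J/34dzBH+EDceWv4lqeYdyh4N3jHV2kXJ8lHCDkm+K"/>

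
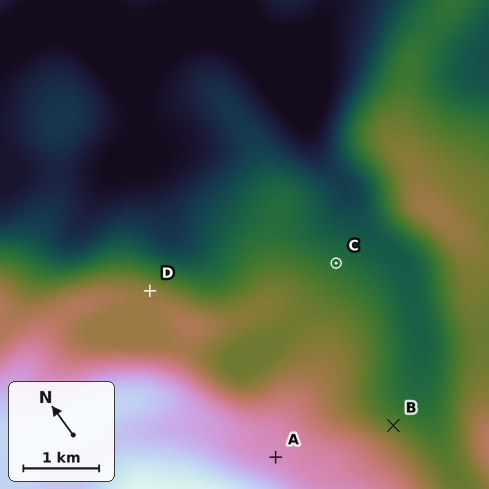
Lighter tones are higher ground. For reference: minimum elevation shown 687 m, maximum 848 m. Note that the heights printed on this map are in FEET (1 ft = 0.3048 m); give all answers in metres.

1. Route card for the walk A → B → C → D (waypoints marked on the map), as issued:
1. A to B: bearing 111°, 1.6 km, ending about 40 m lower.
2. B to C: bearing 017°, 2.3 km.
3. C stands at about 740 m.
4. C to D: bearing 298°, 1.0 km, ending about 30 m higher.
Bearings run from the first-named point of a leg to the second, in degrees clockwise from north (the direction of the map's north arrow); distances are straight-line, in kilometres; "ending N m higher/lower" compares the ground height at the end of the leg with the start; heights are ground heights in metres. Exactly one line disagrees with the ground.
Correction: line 4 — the distance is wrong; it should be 2.5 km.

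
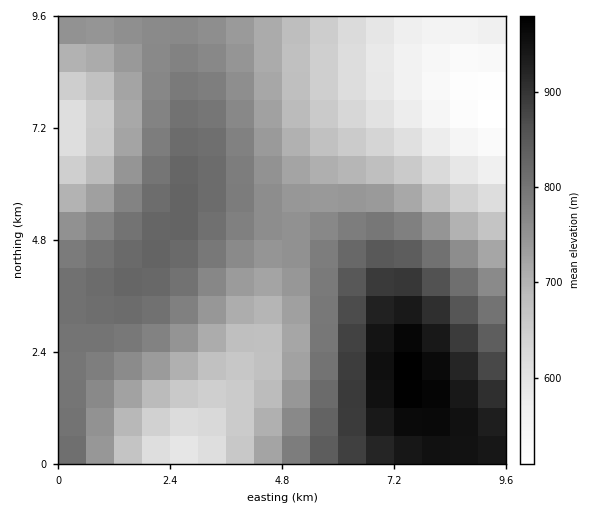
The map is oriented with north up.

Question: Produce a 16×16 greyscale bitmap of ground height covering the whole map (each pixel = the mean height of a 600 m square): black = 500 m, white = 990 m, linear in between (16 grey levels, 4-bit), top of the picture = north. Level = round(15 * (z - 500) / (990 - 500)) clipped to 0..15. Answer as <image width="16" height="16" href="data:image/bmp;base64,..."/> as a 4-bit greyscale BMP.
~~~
<image width="16" height="16" href="data:image/bmp;base64,Qk32AAAAAAAAAHYAAAAoAAAAEAAAABAAAAABAAQAAAAAAIAAAAATCwAAEwsAABAAAAAAAAAAAAAAABEREQAiIiIAMzMzAERERABVVVUAZmZmAHd3dwCIiIgAmZmZAKqqqgC7u7sAzMzMAN3d3QDu7u4A////AJdTM1eaze7umGREVorN7u2YdlVWes7+7JmHZVV5zv7bmZiGZnnO7sqaqZdmeb3cuZqqmHd5vMuYmaqpiImrqYeImqmYiJmXZWeKqph3d3ZERomqmHZmVDI1eamXZVQyETV4mYdlQyEQVXiZh2RDIQBneIh3VDMhEYiIiHZlQyIi"/>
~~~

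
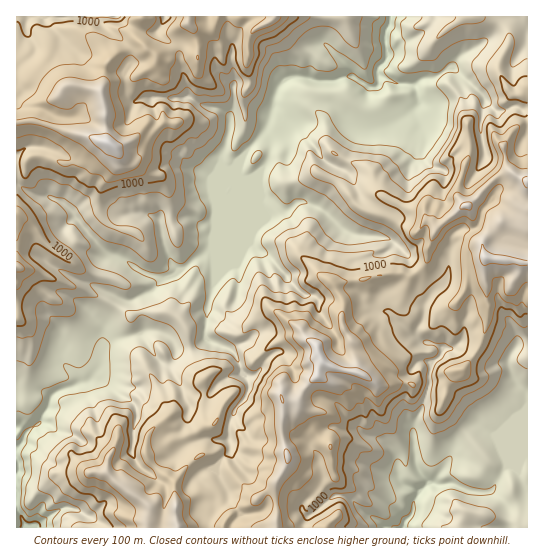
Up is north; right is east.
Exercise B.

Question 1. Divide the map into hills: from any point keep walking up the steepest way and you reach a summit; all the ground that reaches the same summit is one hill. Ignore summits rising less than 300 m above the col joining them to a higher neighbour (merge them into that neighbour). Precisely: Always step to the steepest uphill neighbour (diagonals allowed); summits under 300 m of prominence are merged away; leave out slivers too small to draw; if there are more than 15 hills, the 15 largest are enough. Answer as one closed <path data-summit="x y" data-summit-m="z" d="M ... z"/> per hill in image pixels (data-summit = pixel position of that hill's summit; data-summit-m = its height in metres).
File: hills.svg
<path data-summit="322 361" data-summit-m="1343" d="M527 16l-136 0-6 15 2 27-8 9-2 7 6 5 15 5 15 0 3 3 4 16-10 10-23 14-18 4-11-2-5-2-19-22-12-4-19-1-21 8-9-1-6 20 5 11-4 23-13 16-6 3-8-1-1 10-25 60-20 10-20 16-13 4-9 12-20 9-12-1-2 2-14 24-4 24 0 16-2 5-10 11-10 2-26 12-12 26-16 13-2 8-7 7 0 60 11 19 376 0 2-7 8-10 0-8 6-10 10-10 4 0 3-4 12-17 7-17 19-18 4-2 19 12 12 27 2 0 12-11 5 0z"/><path data-summit="109 143" data-summit-m="1354" d="M390 16l-373 0-1 167 15 10 18 3 14 7 44 50 20 8 18 12 20 6 5-2 25-18 20-10 25-60 1-10 8 1 6-3 13-16 4-23-5-11 7-20 8 1 21-8 26 3 5 2 19 22 16 4 18-4 11-6 22-18-4-16-3-3-15 0-15-5-6-5 2-7 8-9-2-27 6-10z"/><path data-summit="17 266" data-summit-m="1229" d="M18 184l-2 1 0 244 9 7 16-15 12-26 26-12 10-2 10-11 2-5 0-16 4-24 14-24 2-2 12 1 20-9 11-13-19-5-18-12-20-8-44-50-14-7-18-3z"/>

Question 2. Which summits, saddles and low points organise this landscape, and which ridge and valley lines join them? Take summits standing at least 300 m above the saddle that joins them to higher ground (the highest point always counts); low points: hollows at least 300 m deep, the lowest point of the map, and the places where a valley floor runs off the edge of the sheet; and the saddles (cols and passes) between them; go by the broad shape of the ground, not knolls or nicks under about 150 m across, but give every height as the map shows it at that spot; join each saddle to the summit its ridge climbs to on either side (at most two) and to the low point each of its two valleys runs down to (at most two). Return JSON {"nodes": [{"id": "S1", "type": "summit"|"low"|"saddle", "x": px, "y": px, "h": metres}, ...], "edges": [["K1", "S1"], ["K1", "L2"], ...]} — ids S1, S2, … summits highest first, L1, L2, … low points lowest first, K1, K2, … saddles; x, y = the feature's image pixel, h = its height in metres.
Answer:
{"nodes": [
{"id": "S1", "type": "summit", "x": 109, "y": 143, "h": 1354},
{"id": "S2", "type": "summit", "x": 322, "y": 361, "h": 1343},
{"id": "L1", "type": "low", "x": 30, "y": 526, "h": 476},
{"id": "L2", "type": "low", "x": 403, "y": 527, "h": 562},
{"id": "K1", "type": "saddle", "x": 417, "y": 271, "h": 1055},
{"id": "K2", "type": "saddle", "x": 115, "y": 306, "h": 781}],
"edges": [["K1", "S2"], ["K1", "L1"], ["K1", "L2"], ["K2", "S1"], ["K2", "S2"], ["K2", "L1"]]}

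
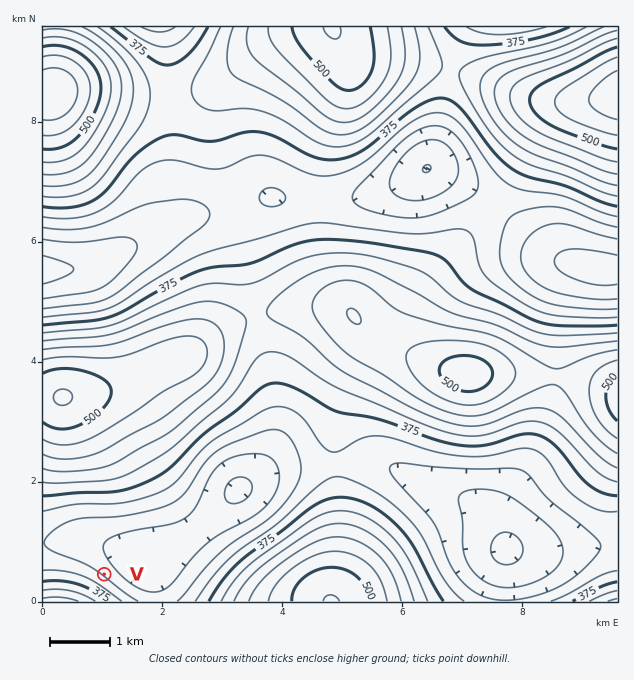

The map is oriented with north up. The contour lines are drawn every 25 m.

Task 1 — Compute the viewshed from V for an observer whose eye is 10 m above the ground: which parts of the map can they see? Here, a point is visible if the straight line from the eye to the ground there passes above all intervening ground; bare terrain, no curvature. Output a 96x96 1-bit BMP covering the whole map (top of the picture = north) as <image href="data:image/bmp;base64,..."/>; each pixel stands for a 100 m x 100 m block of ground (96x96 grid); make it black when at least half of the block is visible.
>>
<image width="96" height="96" href="data:image/bmp;base64,Qk2+BAAAAAAAAD4AAAAoAAAAYAAAAGAAAAABAAEAAAAAAIAEAAATCwAAEwsAAAIAAAAAAAAA////AAAAAAAP//////AAAAAAAAAP//////AAAAAAAAAP//////AAAAAAAAAH//////AAAAAAAAAD//////AAAAAAAAAD//////gAAAAAAAAD//////gAAAAAAAAP//////gAAAAAAAB///////gAAAAAAAD///////wAAAAAAAD///////wAAAAAAAD///////wAAAAAAAD///////wAAAAAAAD///////4AAAAAAAD////D//4AAAAAAAD///+A//4AAAAAAAD///+Af/4AAAAAAAD///8AP/4AAAAAAAD///8AP/4AAAAAAAD///4AP/4AAAAAAAD///4AP/8AAAAAAAD///4AP/8AAAAAAAD///4AP/+AAAAAAAD///4AP/+AAAAAAAD///8Af/+AAAAAAAD///+Af//AAAAAAAD////B///AAPgAAAD////////gP//AAAD////////////gAAB////////////gAB8f///////////AP/8AA//////////AH/8AAAf////////AD/8AAAP/P/////+AB/8AAAP8H/////+AA/8AAAP4D/////8AAP8AAAPwB/////4AAH8AAAHgB/////wAAB8AAAAAA/////gAAA4AAAAAA////+AAAAAAAAAAAf///gAAAAAAAAAAAf//4AAAAAAAAAAAAf//AAAAAAAAAAAAAf/8AAAAAAAAAAAAAP/4AAAAAAAAAAAAAP/4AAAAAAAAAAAAAP/wAAAAAAAAAAAAAH/gAAAAAAAAAAAAAH/AAAAAAAAAAAAAAB8AAAAAAAAAAAAAAAAAAAAAAAAAAAAAAAAAAAAAAAAAAAAAAAAAAAAAAAAAAAAAAAAAAAAAAAAAAAAAAAAAAAAAAAAAAAAAAAAAAAAAAAAAAAAAAAAAAAAAAAAAAAAAAAAAAAAAAAAAAAAAAAAAAAAAAAAAAAAAAAAAAAAAAAAAAAAAAAAAAAAAAAAAAAAAAAAAAAAAAAAAAAAAAAAAAAAAAAAAAAAAAAAAAAAAAAAAAAAAAAAAAAAAAAAAAAAAAAAAAAAAAAAAAAAAAAAAAAAAAAAAAAAAAAAAAAAAAAAAAAAAAAAAAAAAAAAAAAAAAAAAAAAAAAAAAAAAAAAAAAAAAAAAAAAAAAAAAAAAAAAAAAAAAAAAAAAAAAAAAAAAAAAAAAAAAAAAAAAAAAAAAAAAAAAAAAAAAAAAAAAAAAAAAAAAAAAAAAAAAAAAAAAAAAAAAAAAAAAAAAAAAAAAAAAAAAAAAAAAAAAAAAAAAAAAAAAAAAAAAAAAAAAAAAAAAAAAAAAAAAAAAAAAAAAAAAAAAAAAAAAAAAAAAAAAAAAAAAAAAAAAAAAAAAAAAAAAAAAAAAAAAAAAAAAAAAAAAAAAAAAAAAAAAAAAAAAAAAAAAAAAAAAAAAAAAAAAAAAAAAAAAAAAAAAAAAAAAAAAAAAAAAAAAAAAAAAAAAAAAAAAAAAAAAAAAAAAAAAAAAAAAAAAAAAAAAAAAAAAAAAAAAAAAAAAAAAAAAAAAAAAAAA="/>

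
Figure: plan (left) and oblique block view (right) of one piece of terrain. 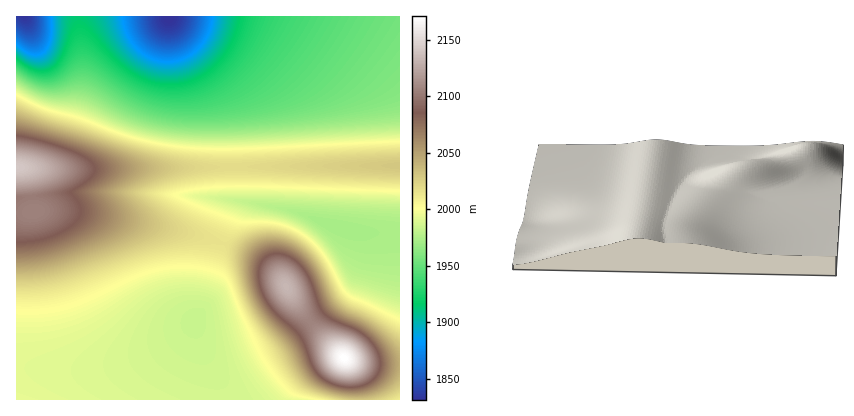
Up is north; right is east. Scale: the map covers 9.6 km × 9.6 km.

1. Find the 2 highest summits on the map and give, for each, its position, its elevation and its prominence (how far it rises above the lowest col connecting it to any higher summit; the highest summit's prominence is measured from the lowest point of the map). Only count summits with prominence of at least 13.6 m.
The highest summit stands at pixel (344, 358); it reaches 2171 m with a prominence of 340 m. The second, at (286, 286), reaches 2133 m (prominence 27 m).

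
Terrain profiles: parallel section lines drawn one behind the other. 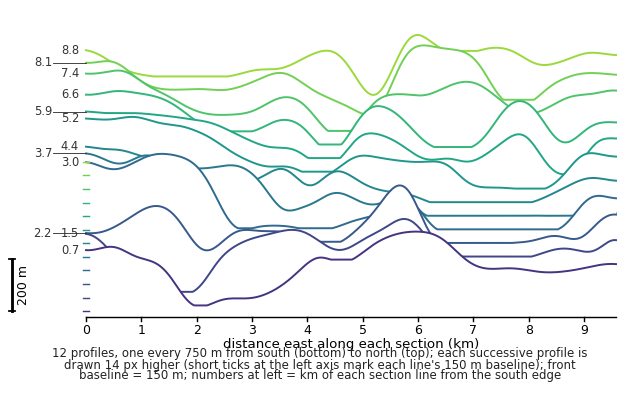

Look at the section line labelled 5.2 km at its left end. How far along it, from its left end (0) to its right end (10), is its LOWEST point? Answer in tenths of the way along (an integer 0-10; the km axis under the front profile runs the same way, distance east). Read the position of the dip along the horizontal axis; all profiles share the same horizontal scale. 8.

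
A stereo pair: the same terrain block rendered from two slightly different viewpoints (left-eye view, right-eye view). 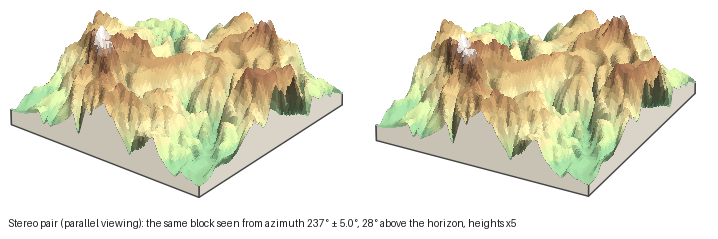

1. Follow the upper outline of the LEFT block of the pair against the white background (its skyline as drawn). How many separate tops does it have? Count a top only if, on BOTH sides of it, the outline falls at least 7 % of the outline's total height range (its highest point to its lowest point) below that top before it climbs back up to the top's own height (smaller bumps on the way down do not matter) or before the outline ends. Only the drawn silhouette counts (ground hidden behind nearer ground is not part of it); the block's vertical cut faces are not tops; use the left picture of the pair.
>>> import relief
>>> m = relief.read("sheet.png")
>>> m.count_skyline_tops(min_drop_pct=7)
3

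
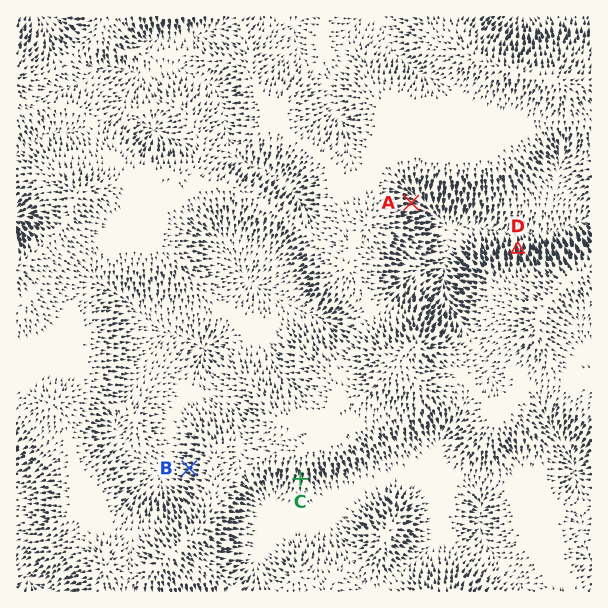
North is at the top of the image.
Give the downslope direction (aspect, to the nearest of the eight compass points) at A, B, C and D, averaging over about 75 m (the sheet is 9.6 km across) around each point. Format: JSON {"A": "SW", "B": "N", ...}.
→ {"A": "E", "B": "W", "C": "S", "D": "N"}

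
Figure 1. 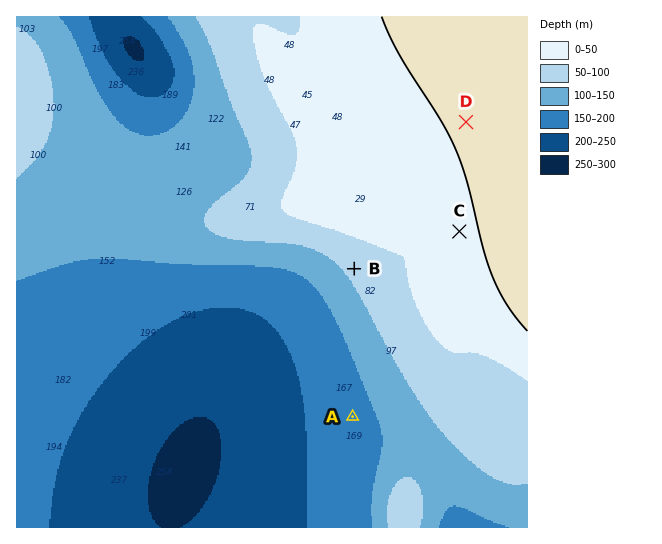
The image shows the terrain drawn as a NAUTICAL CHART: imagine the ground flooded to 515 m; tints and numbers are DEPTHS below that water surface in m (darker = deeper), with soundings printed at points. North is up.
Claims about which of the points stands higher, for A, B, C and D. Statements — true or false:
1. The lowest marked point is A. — true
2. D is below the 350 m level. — false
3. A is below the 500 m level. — true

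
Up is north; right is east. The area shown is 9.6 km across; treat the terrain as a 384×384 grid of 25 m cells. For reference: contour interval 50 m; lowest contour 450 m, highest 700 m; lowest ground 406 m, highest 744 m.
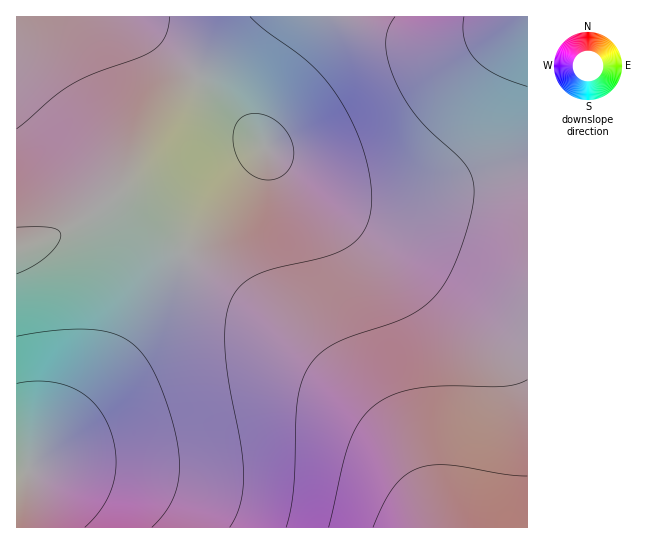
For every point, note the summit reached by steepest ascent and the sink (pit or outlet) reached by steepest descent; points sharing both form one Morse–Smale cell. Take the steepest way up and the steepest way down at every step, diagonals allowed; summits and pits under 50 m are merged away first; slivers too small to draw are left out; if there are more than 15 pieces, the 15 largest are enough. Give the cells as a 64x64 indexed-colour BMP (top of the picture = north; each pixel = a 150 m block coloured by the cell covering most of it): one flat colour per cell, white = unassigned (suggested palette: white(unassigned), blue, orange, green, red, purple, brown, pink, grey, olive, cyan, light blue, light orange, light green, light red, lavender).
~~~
<image width="64" height="64" href="data:image/bmp;base64,Qk12CAAAAAAAAHYAAAAoAAAAQAAAAEAAAAABAAQAAAAAAAAIAAATCwAAEwsAABAAAAAAAAAA////ALR3HwAOf/8ALKAsACgn1gC9Z5QAS1aMAMJ34wB/f38AIr28AM++FwDox64AeLv/AIrfmACWmP8A1bDFACIiIiIiIiIiIiIiIiIiIiIiIiIiIiIiIiIiIRERERERIiIiIiIiIiIiIiIiIiIiIiIiIiIiIiIiIiIREREREREiIiIiIiIiIiIiIiIiIiIiIiIiIiIiIiIiIhERERERESIiIiIiIiIiIiIiIiIiIiIiIiIiIiIiIiIhERERERERIiIiIiIiIiIiIiIiIiIiIiIiIiIiIiIiIiEREREREREiIiIiIiIiIiIiIiIiIiIiIiIiIiIiIiIiERERERERESIiIiIiIiIiIiIiIiIiIiIiIiIiIiIiIiIRERERERERIiIiIiIiIiIiIiIiIiIiIiIiIiIiIiIiIREREREREREiIiIiIiIiIiIiIiIiIiIiIiIiIiIiIiIhERERERERESIiIiIiIiIiIiIiIiIiIiIiIiIiIiIiIhERERERERERIiIiIiIiIiIiIiIiIiIiIiIiIiIiIiIiEREREREREREiIiIiIiIiIiIiIiIiIiIiIiIiIiIiIiERERERERERESIiIiIiIiIiIiIiIiIiIiIiIiIiIiIiERERERERERERIiIiIiIiIiIiIiIiIiIiIiIiIiIiIiEREREREREREREiIiIiIiIiIiIiIiIiIiIiIiIiIiIiERERERERERERESIiIiIiIiIiIiIiIiIiIiIiIiIiIiERERERERERERERIiIiIiIiIiIiIiIiIiIiIiIiIiIiEREREREREREREREiIiIiIiIiIiIiIiIiIiIiIiIiIiERERERERERERERESIiIiIiIiIiIiIiIiIiIiIiIiIiERERERERERERERERIiIiIiIiIiIiIiIiIiIiIiIiIiEREREREREREREREREiIiIiIiIiIiIiIiIiIiIiIiIiERERERERERERERERESIiIiIiIiIiIiIiIiIiIiIiIiERERERERERERERERERIiIiIiIiIiIiIiIiIiIiIiIiEREREREREREREREREREiIiIiIiIiIiIiIiIiIiIiIiERERERERERERERERERESIiIiIiIiIiIiIiIiIiIiIiERERERERERERERERERERIiIiIiIiIiIiIiIiIiIiIiEREREREREREREREREREREiIiIiIiIiIiIiIiIiIiIiERERERERERERERERERERESIiIiIiIiIiIiIiIiIiIhERERERERERERERERERERERIiIiIiIiIiIiIiIiIiIhEREREREREREREREREREREREiIiIiIiIiIiIiIiIiIhERERERERERERERERERERERESIiIiIiIiIiIiIiIiIRERERERERERERERERERERERERIiIiIiIiIiIiIiIiIREREREREREREREREREREREREREiIiIiIiIiIiIiIiIRERERERERERERERERERERERERESIiIiIiIiIiIiIiERERERERERERERERERERERERERERIiIiIiIiIiIiIiERERERERERERERERERERERERERERERIiIiIiIiIiIiEREREREREREREREREREREREREREREREREiIiIiIiIhEREREREREREREREREREREREREREREREREREiIiIiIhERERERERERERERERERERERERERERERERERERIiIiIhERERERERERERERERERERERERERERERERERERERIiIhERERERERERERERERERERERERERERERERERERERESIRERERERERERERERERERERERERERERERERERERERERERERERERERERERERERERMzMzMzEREREREREREREREREREREREREREREREREREzMzMzMzMzMRERERERERERERERERERERERERERERERMzMzMzMzMzMzMzERERERERERERERERERERERERERERMzMzMzMzMzMzMzMzMxERERERERERERERERERERERETMzMzMzMzMzMzMzMzMzMzERERERERERERERERERERETMzMzMzMzMzMzMzMzMzMzMRERERERERERERERERERETMzMzMzMzMzMzMzMzMzMzMxERERERERERERERERERETMzMzMzMzMzMzMzMzMzMzMzERERERERERERERERERERMzMzMzMzMzMzMzMzMzMzMzMRERERERERERERERERERMzMzMzMzMzMzMzMzMzMzMzMxERERERERERERERERERMzMzMzMzMzMzMzMzMzMzMzMzERERERERERERERERERMzMzMzMzMzMzMzMzMzMzMzMzMRERERERERERERERERMzMzMzMzMzMzMzMzMzMzMzMzMxERERERERERERERERMzMzMzMzMzMzMzMzMzMzMzMzMzERERERERERERERERMzMzMzMzMzMzMzMzMzMzMzMzMzMRERERERERERERETMzMzMzMzMzMzMzMzMzMzMzMzMzMxERERERERERERETMzMzMzMzMzMzMzMzMzMzMzMzMzMzERERERERERERETMzMzMzMzMzMzMzMzMzMzMzMzMzMzMRERERERERERETMzMzMzMzMzMzMzMzMzMzMzMzMzMzMxERERERERERETMzMzMzMzMzMzMzMzMzMzMzMzMzMzMzERERERERERETMzMzMzMzMzMzMzMzMzMzMzMzMzMzMzMRERERERERETMzMzMzMzMzMzMzMzMzMzMzMzMzMzMzMxERERERERETMzMzMzMzMzMzMzMzMzMzMzMzMzMzMzMz"/>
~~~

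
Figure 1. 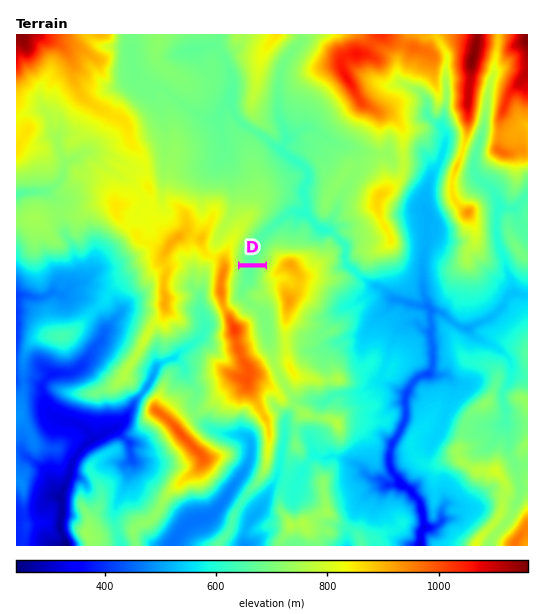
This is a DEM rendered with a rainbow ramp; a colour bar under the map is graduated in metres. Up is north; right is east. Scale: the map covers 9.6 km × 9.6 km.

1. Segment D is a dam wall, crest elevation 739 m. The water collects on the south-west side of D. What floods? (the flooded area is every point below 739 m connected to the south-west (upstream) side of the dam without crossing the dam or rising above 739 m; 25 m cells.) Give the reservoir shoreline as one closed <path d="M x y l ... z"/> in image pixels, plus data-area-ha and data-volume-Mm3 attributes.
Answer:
<path d="M263 267l-26 1-4 32 12 11 5 2 5 4 8 31 10 9 3-4 1-5 0-13-1-2-3-26-4-7-6-5 0-6 1-1-3-8 3-7-1-6z" data-area-ha="72" data-volume-Mm3="20.89"/>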